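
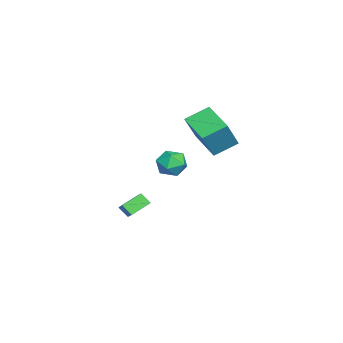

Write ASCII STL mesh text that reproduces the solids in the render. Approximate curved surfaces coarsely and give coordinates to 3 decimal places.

solid 
facet normal -0.513 0.221 -0.829
outer loop
vertex -0.66 0.446 2.844
vertex -1.329 1.716 3.596
vertex 0.98 1.712 2.166
endloop
endfacet
facet normal 0.413 -0.784 -0.464
outer loop
vertex 2.069 1.244 3.924
vertex -0.66 0.446 2.844
vertex 0.98 1.712 2.166
endloop
endfacet
facet normal -0.513 0.220 -0.829
outer loop
vertex 0.98 1.712 2.166
vertex -1.329 1.716 3.596
vertex 0.312 2.982 2.917
endloop
endfacet
facet normal 0.753 0.580 -0.312
outer loop
vertex 0.312 2.982 2.917
vertex 2.069 1.244 3.924
vertex 0.98 1.712 2.166
endloop
endfacet
facet normal -0.752 -0.581 0.311
outer loop
vertex -0.66 0.446 2.844
vertex -0.24 1.248 5.354
vertex -1.329 1.716 3.596
endloop
endfacet
facet normal 0.413 -0.784 -0.464
outer loop
vertex 0.428 -0.022 4.603
vertex -0.66 0.446 2.844
vertex 2.069 1.244 3.924
endloop
endfacet
facet normal -0.753 -0.580 0.311
outer loop
vertex 0.428 -0.022 4.603
vertex -0.24 1.248 5.354
vertex -0.66 0.446 2.844
endloop
endfacet
facet normal -0.413 0.784 0.464
outer loop
vertex -1.329 1.716 3.596
vertex -0.24 1.248 5.354
vertex 0.312 2.982 2.917
endloop
endfacet
facet normal 0.753 0.581 -0.311
outer loop
vertex 1.4 2.514 4.676
vertex 2.069 1.244 3.924
vertex 0.312 2.982 2.917
endloop
endfacet
facet normal -0.413 0.784 0.464
outer loop
vertex 0.312 2.982 2.917
vertex -0.24 1.248 5.354
vertex 1.4 2.514 4.676
endloop
endfacet
facet normal 0.513 -0.221 0.829
outer loop
vertex 1.4 2.514 4.676
vertex 0.428 -0.022 4.603
vertex 2.069 1.244 3.924
endloop
endfacet
facet normal 0.513 -0.221 0.829
outer loop
vertex -0.24 1.248 5.354
vertex 0.428 -0.022 4.603
vertex 1.4 2.514 4.676
endloop
endfacet
facet normal -0.163 0.107 0.981
outer loop
vertex 0.605 -0.045 2.024
vertex 0.521 -1.035 2.118
vertex 1.413 -0.598 2.219
endloop
endfacet
facet normal 0.254 0.630 0.734
outer loop
vertex 0.605 -0.045 2.024
vertex 1.413 -0.598 2.219
vertex 1.468 0.149 1.559
endloop
endfacet
facet normal -0.101 0.971 0.218
outer loop
vertex 0.605 -0.045 2.024
vertex 1.468 0.149 1.559
vertex 0.609 0.174 1.049
endloop
endfacet
facet normal -0.739 0.658 0.145
outer loop
vertex 0.605 -0.045 2.024
vertex 0.609 0.174 1.049
vertex 0.024 -0.558 1.394
endloop
endfacet
facet normal -0.778 0.124 0.616
outer loop
vertex 0.605 -0.045 2.024
vertex 0.024 -0.558 1.394
vertex 0.521 -1.035 2.118
endloop
endfacet
facet normal 0.833 0.330 0.443
outer loop
vertex 1.468 0.149 1.559
vertex 1.413 -0.598 2.219
vertex 1.916 -0.722 1.366
endloop
endfacet
facet normal 0.157 -0.515 0.843
outer loop
vertex 1.413 -0.598 2.219
vertex 0.521 -1.035 2.118
vertex 1.331 -1.454 1.711
endloop
endfacet
facet normal -0.836 -0.486 0.254
outer loop
vertex 0.521 -1.035 2.118
vertex 0.024 -0.558 1.394
vertex 0.472 -1.429 1.201
endloop
endfacet
facet normal -0.773 0.377 -0.511
outer loop
vertex 0.024 -0.558 1.394
vertex 0.609 0.174 1.049
vertex 0.527 -0.682 0.541
endloop
endfacet
facet normal 0.259 0.882 -0.393
outer loop
vertex 0.609 0.174 1.049
vertex 1.468 0.149 1.559
vertex 1.419 -0.245 0.642
endloop
endfacet
facet normal 0.739 -0.658 -0.145
outer loop
vertex 1.335 -1.235 0.736
vertex 1.916 -0.722 1.366
vertex 1.331 -1.454 1.711
endloop
endfacet
facet normal 0.101 -0.971 -0.218
outer loop
vertex 1.335 -1.235 0.736
vertex 1.331 -1.454 1.711
vertex 0.472 -1.429 1.201
endloop
endfacet
facet normal -0.254 -0.630 -0.734
outer loop
vertex 1.335 -1.235 0.736
vertex 0.472 -1.429 1.201
vertex 0.527 -0.682 0.541
endloop
endfacet
facet normal 0.163 -0.107 -0.981
outer loop
vertex 1.335 -1.235 0.736
vertex 0.527 -0.682 0.541
vertex 1.419 -0.245 0.642
endloop
endfacet
facet normal 0.778 -0.124 -0.616
outer loop
vertex 1.335 -1.235 0.736
vertex 1.419 -0.245 0.642
vertex 1.916 -0.722 1.366
endloop
endfacet
facet normal 0.773 -0.377 0.511
outer loop
vertex 1.331 -1.454 1.711
vertex 1.916 -0.722 1.366
vertex 1.413 -0.598 2.219
endloop
endfacet
facet normal -0.259 -0.882 0.393
outer loop
vertex 0.472 -1.429 1.201
vertex 1.331 -1.454 1.711
vertex 0.521 -1.035 2.118
endloop
endfacet
facet normal -0.833 -0.330 -0.443
outer loop
vertex 0.527 -0.682 0.541
vertex 0.472 -1.429 1.201
vertex 0.024 -0.558 1.394
endloop
endfacet
facet normal -0.157 0.515 -0.843
outer loop
vertex 1.419 -0.245 0.642
vertex 0.527 -0.682 0.541
vertex 0.609 0.174 1.049
endloop
endfacet
facet normal 0.836 0.486 -0.254
outer loop
vertex 1.916 -0.722 1.366
vertex 1.419 -0.245 0.642
vertex 1.468 0.149 1.559
endloop
endfacet
facet normal -0.732 -0.387 -0.560
outer loop
vertex -1.074 -4.087 -3.366
vertex -2.006 -3.177 -2.776
vertex -0.902 -3.507 -3.991
endloop
endfacet
facet normal 0.652 -0.637 -0.411
outer loop
vertex -0.214 -3.143 -3.464
vertex -1.074 -4.087 -3.366
vertex -0.902 -3.507 -3.991
endloop
endfacet
facet normal -0.732 -0.386 -0.561
outer loop
vertex -0.902 -3.507 -3.991
vertex -2.006 -3.177 -2.776
vertex -1.834 -2.596 -3.401
endloop
endfacet
facet normal 0.197 0.667 -0.718
outer loop
vertex -1.834 -2.596 -3.401
vertex -0.214 -3.143 -3.464
vertex -0.902 -3.507 -3.991
endloop
endfacet
facet normal -0.197 -0.667 0.718
outer loop
vertex -1.074 -4.087 -3.366
vertex -1.318 -2.813 -2.249
vertex -2.006 -3.177 -2.776
endloop
endfacet
facet normal 0.652 -0.637 -0.412
outer loop
vertex -0.386 -3.724 -2.839
vertex -1.074 -4.087 -3.366
vertex -0.214 -3.143 -3.464
endloop
endfacet
facet normal -0.198 -0.667 0.718
outer loop
vertex -0.386 -3.724 -2.839
vertex -1.318 -2.813 -2.249
vertex -1.074 -4.087 -3.366
endloop
endfacet
facet normal -0.652 0.636 0.412
outer loop
vertex -2.006 -3.177 -2.776
vertex -1.318 -2.813 -2.249
vertex -1.834 -2.596 -3.401
endloop
endfacet
facet normal 0.198 0.668 -0.718
outer loop
vertex -1.146 -2.233 -2.874
vertex -0.214 -3.143 -3.464
vertex -1.834 -2.596 -3.401
endloop
endfacet
facet normal -0.652 0.637 0.412
outer loop
vertex -1.834 -2.596 -3.401
vertex -1.318 -2.813 -2.249
vertex -1.146 -2.233 -2.874
endloop
endfacet
facet normal 0.732 0.386 0.561
outer loop
vertex -1.146 -2.233 -2.874
vertex -0.386 -3.724 -2.839
vertex -0.214 -3.143 -3.464
endloop
endfacet
facet normal 0.733 0.387 0.560
outer loop
vertex -1.318 -2.813 -2.249
vertex -0.386 -3.724 -2.839
vertex -1.146 -2.233 -2.874
endloop
endfacet

endsolid


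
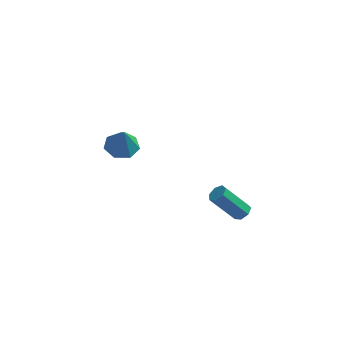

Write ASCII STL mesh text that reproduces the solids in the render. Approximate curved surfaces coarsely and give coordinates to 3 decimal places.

solid 
facet normal 0.632 0.106 -0.768
outer loop
vertex 4.201 -3.436 1.471
vertex 3.825 -3.044 1.216
vertex 4.274 -2.937 1.6
endloop
endfacet
facet normal 0.763 -0.264 0.590
outer loop
vertex 4.201 -3.436 1.471
vertex 4.274 -2.937 1.6
vertex 2.831 -3.668 3.138
endloop
endfacet
facet normal 0.763 -0.264 0.590
outer loop
vertex 2.831 -3.668 3.138
vertex 4.274 -2.937 1.6
vertex 2.904 -3.169 3.267
endloop
endfacet
facet normal -0.630 -0.107 0.769
outer loop
vertex 2.831 -3.668 3.138
vertex 2.904 -3.169 3.267
vertex 2.455 -3.276 2.884
endloop
endfacet
facet normal 0.631 0.107 -0.768
outer loop
vertex 4.274 -2.937 1.6
vertex 3.825 -3.044 1.216
vertex 4.008 -2.518 1.44
endloop
endfacet
facet normal 0.584 0.586 0.562
outer loop
vertex 4.274 -2.937 1.6
vertex 4.008 -2.518 1.44
vertex 2.904 -3.169 3.267
endloop
endfacet
facet normal 0.584 0.586 0.562
outer loop
vertex 2.904 -3.169 3.267
vertex 4.008 -2.518 1.44
vertex 2.639 -2.751 3.107
endloop
endfacet
facet normal -0.631 -0.106 0.769
outer loop
vertex 2.904 -3.169 3.267
vertex 2.639 -2.751 3.107
vertex 2.455 -3.276 2.884
endloop
endfacet
facet normal 0.631 0.108 -0.768
outer loop
vertex 4.008 -2.518 1.44
vertex 3.825 -3.044 1.216
vertex 3.605 -2.496 1.112
endloop
endfacet
facet normal -0.035 0.993 0.110
outer loop
vertex 4.008 -2.518 1.44
vertex 3.605 -2.496 1.112
vertex 2.639 -2.751 3.107
endloop
endfacet
facet normal -0.033 0.993 0.111
outer loop
vertex 2.639 -2.751 3.107
vertex 3.605 -2.496 1.112
vertex 2.235 -2.728 2.779
endloop
endfacet
facet normal -0.630 -0.106 0.769
outer loop
vertex 2.639 -2.751 3.107
vertex 2.235 -2.728 2.779
vertex 2.455 -3.276 2.884
endloop
endfacet
facet normal 0.631 0.107 -0.768
outer loop
vertex 3.605 -2.496 1.112
vertex 3.825 -3.044 1.216
vertex 3.367 -2.886 0.862
endloop
endfacet
facet normal -0.627 0.654 -0.424
outer loop
vertex 3.605 -2.496 1.112
vertex 3.367 -2.886 0.862
vertex 2.235 -2.728 2.779
endloop
endfacet
facet normal -0.627 0.654 -0.424
outer loop
vertex 2.235 -2.728 2.779
vertex 3.367 -2.886 0.862
vertex 1.997 -3.118 2.529
endloop
endfacet
facet normal -0.632 -0.107 0.768
outer loop
vertex 2.235 -2.728 2.779
vertex 1.997 -3.118 2.529
vertex 2.455 -3.276 2.884
endloop
endfacet
facet normal 0.631 0.107 -0.768
outer loop
vertex 3.367 -2.886 0.862
vertex 3.825 -3.044 1.216
vertex 3.474 -3.395 0.879
endloop
endfacet
facet normal -0.748 -0.179 -0.639
outer loop
vertex 3.367 -2.886 0.862
vertex 3.474 -3.395 0.879
vertex 1.997 -3.118 2.529
endloop
endfacet
facet normal -0.748 -0.179 -0.639
outer loop
vertex 1.997 -3.118 2.529
vertex 3.474 -3.395 0.879
vertex 2.104 -3.627 2.546
endloop
endfacet
facet normal -0.632 -0.107 0.768
outer loop
vertex 1.997 -3.118 2.529
vertex 2.104 -3.627 2.546
vertex 2.455 -3.276 2.884
endloop
endfacet
facet normal 0.631 0.106 -0.768
outer loop
vertex 3.474 -3.395 0.879
vertex 3.825 -3.044 1.216
vertex 3.845 -3.64 1.15
endloop
endfacet
facet normal -0.306 -0.876 -0.373
outer loop
vertex 3.474 -3.395 0.879
vertex 3.845 -3.64 1.15
vertex 2.104 -3.627 2.546
endloop
endfacet
facet normal -0.305 -0.876 -0.373
outer loop
vertex 2.104 -3.627 2.546
vertex 3.845 -3.64 1.15
vertex 2.476 -3.872 2.817
endloop
endfacet
facet normal -0.631 -0.109 0.768
outer loop
vertex 2.104 -3.627 2.546
vertex 2.476 -3.872 2.817
vertex 2.455 -3.276 2.884
endloop
endfacet
facet normal 0.632 0.106 -0.768
outer loop
vertex 3.845 -3.64 1.15
vertex 3.825 -3.044 1.216
vertex 4.201 -3.436 1.471
endloop
endfacet
facet normal 0.367 -0.914 0.174
outer loop
vertex 3.845 -3.64 1.15
vertex 4.201 -3.436 1.471
vertex 2.476 -3.872 2.817
endloop
endfacet
facet normal 0.367 -0.914 0.175
outer loop
vertex 2.476 -3.872 2.817
vertex 4.201 -3.436 1.471
vertex 2.831 -3.668 3.138
endloop
endfacet
facet normal -0.632 -0.109 0.768
outer loop
vertex 2.476 -3.872 2.817
vertex 2.831 -3.668 3.138
vertex 2.455 -3.276 2.884
endloop
endfacet
facet normal -0.149 0.255 -0.955
outer loop
vertex -3.442 1.773 0.359
vertex -4.112 2.547 0.67
vertex -3.054 2.602 0.52
endloop
endfacet
facet normal 0.859 -0.450 0.245
outer loop
vertex -3.442 1.773 0.359
vertex -3.054 2.602 0.52
vertex -3.848 2.093 2.37
endloop
endfacet
facet normal -0.149 0.255 -0.955
outer loop
vertex -3.054 2.602 0.52
vertex -4.112 2.547 0.67
vertex -3.463 3.389 0.794
endloop
endfacet
facet normal 0.849 0.287 0.443
outer loop
vertex -3.054 2.602 0.52
vertex -3.463 3.389 0.794
vertex -3.848 2.093 2.37
endloop
endfacet
facet normal -0.148 0.255 -0.956
outer loop
vertex -3.463 3.389 0.794
vertex -4.112 2.547 0.67
vertex -4.361 3.542 0.974
endloop
endfacet
facet normal 0.252 0.716 0.651
outer loop
vertex -3.463 3.389 0.794
vertex -4.361 3.542 0.974
vertex -3.848 2.093 2.37
endloop
endfacet
facet normal -0.149 0.255 -0.956
outer loop
vertex -4.361 3.542 0.974
vertex -4.112 2.547 0.67
vertex -5.071 2.947 0.926
endloop
endfacet
facet normal -0.480 0.515 0.711
outer loop
vertex -4.361 3.542 0.974
vertex -5.071 2.947 0.926
vertex -3.848 2.093 2.37
endloop
endfacet
facet normal -0.148 0.256 -0.955
outer loop
vertex -5.071 2.947 0.926
vertex -4.112 2.547 0.67
vertex -5.06 2.05 0.684
endloop
endfacet
facet normal -0.799 -0.166 0.578
outer loop
vertex -5.071 2.947 0.926
vertex -5.06 2.05 0.684
vertex -3.848 2.093 2.37
endloop
endfacet
facet normal -0.148 0.255 -0.955
outer loop
vertex -5.06 2.05 0.684
vertex -4.112 2.547 0.67
vertex -4.334 1.528 0.432
endloop
endfacet
facet normal -0.462 -0.813 0.353
outer loop
vertex -5.06 2.05 0.684
vertex -4.334 1.528 0.432
vertex -3.848 2.093 2.37
endloop
endfacet
facet normal -0.148 0.255 -0.955
outer loop
vertex -4.334 1.528 0.432
vertex -4.112 2.547 0.67
vertex -3.442 1.773 0.359
endloop
endfacet
facet normal 0.275 -0.939 0.205
outer loop
vertex -4.334 1.528 0.432
vertex -3.442 1.773 0.359
vertex -3.848 2.093 2.37
endloop
endfacet

endsolid


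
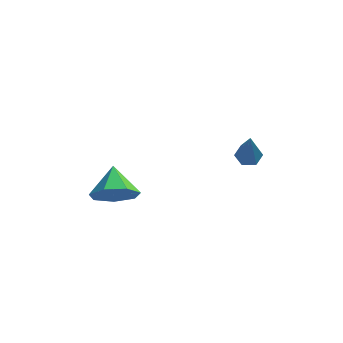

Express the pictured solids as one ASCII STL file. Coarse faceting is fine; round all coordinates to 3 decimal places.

solid 
facet normal -0.106 0.462 -0.880
outer loop
vertex 2.541 -0.136 0.967
vertex 2.016 -0.264 0.963
vertex 2.179 0.2 1.187
endloop
endfacet
facet normal 0.741 0.520 0.425
outer loop
vertex 2.541 -0.136 0.967
vertex 2.179 0.2 1.187
vertex 2.244 -1.256 2.857
endloop
endfacet
facet normal -0.104 0.462 -0.881
outer loop
vertex 2.179 0.2 1.187
vertex 2.016 -0.264 0.963
vertex 1.655 0.072 1.182
endloop
endfacet
facet normal -0.186 0.737 0.650
outer loop
vertex 2.179 0.2 1.187
vertex 1.655 0.072 1.182
vertex 2.244 -1.256 2.857
endloop
endfacet
facet normal -0.106 0.461 -0.881
outer loop
vertex 1.655 0.072 1.182
vertex 2.016 -0.264 0.963
vertex 1.492 -0.392 0.959
endloop
endfacet
facet normal -0.903 0.119 0.412
outer loop
vertex 1.655 0.072 1.182
vertex 1.492 -0.392 0.959
vertex 2.244 -1.256 2.857
endloop
endfacet
facet normal -0.106 0.460 -0.881
outer loop
vertex 1.492 -0.392 0.959
vertex 2.016 -0.264 0.963
vertex 1.854 -0.728 0.74
endloop
endfacet
facet normal -0.696 -0.717 -0.051
outer loop
vertex 1.492 -0.392 0.959
vertex 1.854 -0.728 0.74
vertex 2.244 -1.256 2.857
endloop
endfacet
facet normal -0.106 0.460 -0.881
outer loop
vertex 1.854 -0.728 0.74
vertex 2.016 -0.264 0.963
vertex 2.378 -0.6 0.744
endloop
endfacet
facet normal 0.230 -0.933 -0.275
outer loop
vertex 1.854 -0.728 0.74
vertex 2.378 -0.6 0.744
vertex 2.244 -1.256 2.857
endloop
endfacet
facet normal -0.106 0.461 -0.881
outer loop
vertex 2.378 -0.6 0.744
vertex 2.016 -0.264 0.963
vertex 2.541 -0.136 0.967
endloop
endfacet
facet normal 0.948 -0.315 -0.038
outer loop
vertex 2.378 -0.6 0.744
vertex 2.541 -0.136 0.967
vertex 2.244 -1.256 2.857
endloop
endfacet
facet normal 0.253 -0.828 -0.501
outer loop
vertex -2.305 -1.838 -0.57
vertex -2.873 -1.539 -1.351
vertex -1.897 -1.349 -1.172
endloop
endfacet
facet normal 0.573 0.401 0.714
outer loop
vertex -2.305 -1.838 -0.57
vertex -1.897 -1.349 -1.172
vertex -3.227 -0.381 -0.649
endloop
endfacet
facet normal 0.253 -0.828 -0.501
outer loop
vertex -1.897 -1.349 -1.172
vertex -2.873 -1.539 -1.351
vertex -2.223 -1.003 -1.908
endloop
endfacet
facet normal 0.611 0.786 0.099
outer loop
vertex -1.897 -1.349 -1.172
vertex -2.223 -1.003 -1.908
vertex -3.227 -0.381 -0.649
endloop
endfacet
facet normal 0.253 -0.828 -0.501
outer loop
vertex -2.223 -1.003 -1.908
vertex -2.873 -1.539 -1.351
vertex -3.039 -1.061 -2.225
endloop
endfacet
facet normal 0.085 0.919 -0.386
outer loop
vertex -2.223 -1.003 -1.908
vertex -3.039 -1.061 -2.225
vertex -3.227 -0.381 -0.649
endloop
endfacet
facet normal 0.253 -0.828 -0.501
outer loop
vertex -3.039 -1.061 -2.225
vertex -2.873 -1.539 -1.351
vertex -3.729 -1.479 -1.883
endloop
endfacet
facet normal -0.609 0.699 -0.374
outer loop
vertex -3.039 -1.061 -2.225
vertex -3.729 -1.479 -1.883
vertex -3.227 -0.381 -0.649
endloop
endfacet
facet normal 0.254 -0.827 -0.502
outer loop
vertex -3.729 -1.479 -1.883
vertex -2.873 -1.539 -1.351
vertex -3.774 -1.943 -1.141
endloop
endfacet
facet normal -0.948 0.292 0.125
outer loop
vertex -3.729 -1.479 -1.883
vertex -3.774 -1.943 -1.141
vertex -3.227 -0.381 -0.649
endloop
endfacet
facet normal 0.254 -0.828 -0.500
outer loop
vertex -3.774 -1.943 -1.141
vertex -2.873 -1.539 -1.351
vertex -3.141 -2.102 -0.556
endloop
endfacet
facet normal -0.678 0.006 0.735
outer loop
vertex -3.774 -1.943 -1.141
vertex -3.141 -2.102 -0.556
vertex -3.227 -0.381 -0.649
endloop
endfacet
facet normal 0.253 -0.828 -0.501
outer loop
vertex -3.141 -2.102 -0.556
vertex -2.873 -1.539 -1.351
vertex -2.305 -1.838 -0.57
endloop
endfacet
facet normal -0.000 0.054 0.999
outer loop
vertex -3.141 -2.102 -0.556
vertex -2.305 -1.838 -0.57
vertex -3.227 -0.381 -0.649
endloop
endfacet

endsolid


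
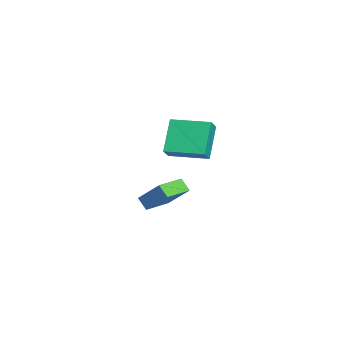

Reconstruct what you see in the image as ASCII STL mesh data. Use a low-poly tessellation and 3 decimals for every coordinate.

solid 
facet normal -0.701 0.712 -0.049
outer loop
vertex -4.607 0.34 -3.741
vertex -3.699 1.32 -2.491
vertex -4.182 0.717 -4.346
endloop
endfacet
facet normal -0.496 -0.536 -0.683
outer loop
vertex -3.081 -0.4 -4.269
vertex -4.607 0.34 -3.741
vertex -4.182 0.717 -4.346
endloop
endfacet
facet normal -0.700 0.712 -0.049
outer loop
vertex -4.182 0.717 -4.346
vertex -3.699 1.32 -2.491
vertex -3.273 1.697 -3.096
endloop
endfacet
facet normal 0.512 0.455 -0.729
outer loop
vertex -3.273 1.697 -3.096
vertex -3.081 -0.4 -4.269
vertex -4.182 0.717 -4.346
endloop
endfacet
facet normal -0.512 -0.455 0.729
outer loop
vertex -4.607 0.34 -3.741
vertex -2.598 0.203 -2.414
vertex -3.699 1.32 -2.491
endloop
endfacet
facet normal -0.496 -0.536 -0.683
outer loop
vertex -3.507 -0.777 -3.664
vertex -4.607 0.34 -3.741
vertex -3.081 -0.4 -4.269
endloop
endfacet
facet normal -0.512 -0.454 0.729
outer loop
vertex -3.507 -0.777 -3.664
vertex -2.598 0.203 -2.414
vertex -4.607 0.34 -3.741
endloop
endfacet
facet normal 0.496 0.536 0.683
outer loop
vertex -3.699 1.32 -2.491
vertex -2.598 0.203 -2.414
vertex -3.273 1.697 -3.096
endloop
endfacet
facet normal 0.512 0.454 -0.729
outer loop
vertex -2.173 0.58 -3.019
vertex -3.081 -0.4 -4.269
vertex -3.273 1.697 -3.096
endloop
endfacet
facet normal 0.496 0.536 0.683
outer loop
vertex -3.273 1.697 -3.096
vertex -2.598 0.203 -2.414
vertex -2.173 0.58 -3.019
endloop
endfacet
facet normal 0.700 -0.712 0.049
outer loop
vertex -2.173 0.58 -3.019
vertex -3.507 -0.777 -3.664
vertex -3.081 -0.4 -4.269
endloop
endfacet
facet normal 0.701 -0.712 0.049
outer loop
vertex -2.598 0.203 -2.414
vertex -3.507 -0.777 -3.664
vertex -2.173 0.58 -3.019
endloop
endfacet
facet normal -0.743 0.277 -0.610
outer loop
vertex 0.444 0.805 2.84
vertex 1.085 2.615 2.881
vertex 1.565 0.443 1.311
endloop
endfacet
facet normal -0.334 -0.942 -0.022
outer loop
vertex 2.255 0.185 1.879
vertex 0.444 0.805 2.84
vertex 1.565 0.443 1.311
endloop
endfacet
facet normal -0.742 0.277 -0.610
outer loop
vertex 1.565 0.443 1.311
vertex 1.085 2.615 2.881
vertex 2.206 2.252 1.352
endloop
endfacet
facet normal 0.581 -0.188 -0.792
outer loop
vertex 2.206 2.252 1.352
vertex 2.255 0.185 1.879
vertex 1.565 0.443 1.311
endloop
endfacet
facet normal -0.581 0.188 0.792
outer loop
vertex 0.444 0.805 2.84
vertex 1.775 2.357 3.449
vertex 1.085 2.615 2.881
endloop
endfacet
facet normal -0.334 -0.942 -0.021
outer loop
vertex 1.134 0.548 3.408
vertex 0.444 0.805 2.84
vertex 2.255 0.185 1.879
endloop
endfacet
facet normal -0.581 0.188 0.792
outer loop
vertex 1.134 0.548 3.408
vertex 1.775 2.357 3.449
vertex 0.444 0.805 2.84
endloop
endfacet
facet normal 0.335 0.942 0.022
outer loop
vertex 1.085 2.615 2.881
vertex 1.775 2.357 3.449
vertex 2.206 2.252 1.352
endloop
endfacet
facet normal 0.582 -0.188 -0.792
outer loop
vertex 2.896 1.995 1.92
vertex 2.255 0.185 1.879
vertex 2.206 2.252 1.352
endloop
endfacet
facet normal 0.333 0.943 0.021
outer loop
vertex 2.206 2.252 1.352
vertex 1.775 2.357 3.449
vertex 2.896 1.995 1.92
endloop
endfacet
facet normal 0.742 -0.277 0.610
outer loop
vertex 2.896 1.995 1.92
vertex 1.134 0.548 3.408
vertex 2.255 0.185 1.879
endloop
endfacet
facet normal 0.742 -0.277 0.610
outer loop
vertex 1.775 2.357 3.449
vertex 1.134 0.548 3.408
vertex 2.896 1.995 1.92
endloop
endfacet

endsolid


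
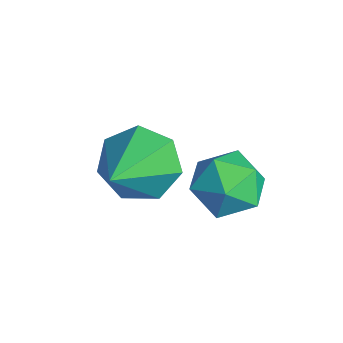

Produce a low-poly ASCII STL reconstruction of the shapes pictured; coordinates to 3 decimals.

solid 
facet normal -0.631 0.483 -0.607
outer loop
vertex 1.296 -2.797 0.871
vertex 0.687 -2.95 1.382
vertex 1.187 -2.313 1.369
endloop
endfacet
facet normal 0.927 0.350 -0.137
outer loop
vertex 1.296 -2.797 0.871
vertex 1.187 -2.313 1.369
vertex 1.993 -3.95 2.638
endloop
endfacet
facet normal -0.631 0.483 -0.607
outer loop
vertex 1.187 -2.313 1.369
vertex 0.687 -2.95 1.382
vertex 0.701 -2.309 1.877
endloop
endfacet
facet normal 0.542 0.665 0.514
outer loop
vertex 1.187 -2.313 1.369
vertex 0.701 -2.309 1.877
vertex 1.993 -3.95 2.638
endloop
endfacet
facet normal -0.631 0.483 -0.607
outer loop
vertex 0.701 -2.309 1.877
vertex 0.687 -2.95 1.382
vertex 0.205 -2.788 2.012
endloop
endfacet
facet normal -0.093 0.358 0.929
outer loop
vertex 0.701 -2.309 1.877
vertex 0.205 -2.788 2.012
vertex 1.993 -3.95 2.638
endloop
endfacet
facet normal -0.631 0.483 -0.607
outer loop
vertex 0.205 -2.788 2.012
vertex 0.687 -2.95 1.382
vertex 0.071 -3.389 1.673
endloop
endfacet
facet normal -0.499 -0.339 0.798
outer loop
vertex 0.205 -2.788 2.012
vertex 0.071 -3.389 1.673
vertex 1.993 -3.95 2.638
endloop
endfacet
facet normal -0.631 0.484 -0.606
outer loop
vertex 0.071 -3.389 1.673
vertex 0.687 -2.95 1.382
vertex 0.401 -3.659 1.114
endloop
endfacet
facet normal -0.372 -0.903 0.216
outer loop
vertex 0.071 -3.389 1.673
vertex 0.401 -3.659 1.114
vertex 1.993 -3.95 2.638
endloop
endfacet
facet normal -0.630 0.484 -0.607
outer loop
vertex 0.401 -3.659 1.114
vertex 0.687 -2.95 1.382
vertex 0.947 -3.396 0.757
endloop
endfacet
facet normal 0.192 -0.907 -0.374
outer loop
vertex 0.401 -3.659 1.114
vertex 0.947 -3.396 0.757
vertex 1.993 -3.95 2.638
endloop
endfacet
facet normal -0.631 0.483 -0.607
outer loop
vertex 0.947 -3.396 0.757
vertex 0.687 -2.95 1.382
vertex 1.296 -2.797 0.871
endloop
endfacet
facet normal 0.772 -0.348 -0.532
outer loop
vertex 0.947 -3.396 0.757
vertex 1.296 -2.797 0.871
vertex 1.993 -3.95 2.638
endloop
endfacet
facet normal -0.216 0.353 0.911
outer loop
vertex 1.312 -1.3 1.787
vertex 1.653 -1.91 2.104
vertex 2.06 -1.276 1.955
endloop
endfacet
facet normal -0.128 0.887 0.444
outer loop
vertex 1.312 -1.3 1.787
vertex 2.06 -1.276 1.955
vertex 1.806 -0.981 1.293
endloop
endfacet
facet normal -0.598 0.797 -0.084
outer loop
vertex 1.312 -1.3 1.787
vertex 1.806 -0.981 1.293
vertex 1.242 -1.432 1.034
endloop
endfacet
facet normal -0.976 0.209 0.054
outer loop
vertex 1.312 -1.3 1.787
vertex 1.242 -1.432 1.034
vertex 1.147 -2.006 1.535
endloop
endfacet
facet normal -0.740 -0.066 0.669
outer loop
vertex 1.312 -1.3 1.787
vertex 1.147 -2.006 1.535
vertex 1.653 -1.91 2.104
endloop
endfacet
facet normal 0.528 0.832 0.168
outer loop
vertex 1.806 -0.981 1.293
vertex 2.06 -1.276 1.955
vertex 2.453 -1.394 1.305
endloop
endfacet
facet normal 0.387 -0.032 0.922
outer loop
vertex 2.06 -1.276 1.955
vertex 1.653 -1.91 2.104
vertex 2.358 -1.968 1.806
endloop
endfacet
facet normal -0.463 -0.710 0.531
outer loop
vertex 1.653 -1.91 2.104
vertex 1.147 -2.006 1.535
vertex 1.794 -2.419 1.547
endloop
endfacet
facet normal -0.846 -0.264 -0.463
outer loop
vertex 1.147 -2.006 1.535
vertex 1.242 -1.432 1.034
vertex 1.54 -2.124 0.885
endloop
endfacet
facet normal -0.234 0.687 -0.687
outer loop
vertex 1.242 -1.432 1.034
vertex 1.806 -0.981 1.293
vertex 1.947 -1.49 0.736
endloop
endfacet
facet normal 0.976 -0.209 -0.054
outer loop
vertex 2.288 -2.1 1.053
vertex 2.453 -1.394 1.305
vertex 2.358 -1.968 1.806
endloop
endfacet
facet normal 0.598 -0.797 0.084
outer loop
vertex 2.288 -2.1 1.053
vertex 2.358 -1.968 1.806
vertex 1.794 -2.419 1.547
endloop
endfacet
facet normal 0.128 -0.887 -0.444
outer loop
vertex 2.288 -2.1 1.053
vertex 1.794 -2.419 1.547
vertex 1.54 -2.124 0.885
endloop
endfacet
facet normal 0.216 -0.353 -0.911
outer loop
vertex 2.288 -2.1 1.053
vertex 1.54 -2.124 0.885
vertex 1.947 -1.49 0.736
endloop
endfacet
facet normal 0.740 0.066 -0.669
outer loop
vertex 2.288 -2.1 1.053
vertex 1.947 -1.49 0.736
vertex 2.453 -1.394 1.305
endloop
endfacet
facet normal 0.846 0.264 0.463
outer loop
vertex 2.358 -1.968 1.806
vertex 2.453 -1.394 1.305
vertex 2.06 -1.276 1.955
endloop
endfacet
facet normal 0.234 -0.687 0.687
outer loop
vertex 1.794 -2.419 1.547
vertex 2.358 -1.968 1.806
vertex 1.653 -1.91 2.104
endloop
endfacet
facet normal -0.528 -0.832 -0.168
outer loop
vertex 1.54 -2.124 0.885
vertex 1.794 -2.419 1.547
vertex 1.147 -2.006 1.535
endloop
endfacet
facet normal -0.387 0.032 -0.922
outer loop
vertex 1.947 -1.49 0.736
vertex 1.54 -2.124 0.885
vertex 1.242 -1.432 1.034
endloop
endfacet
facet normal 0.463 0.710 -0.531
outer loop
vertex 2.453 -1.394 1.305
vertex 1.947 -1.49 0.736
vertex 1.806 -0.981 1.293
endloop
endfacet

endsolid


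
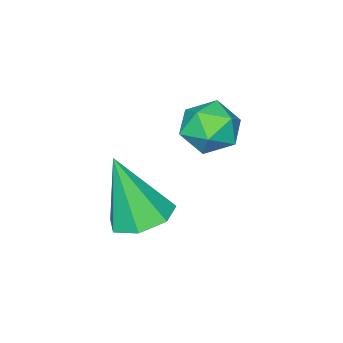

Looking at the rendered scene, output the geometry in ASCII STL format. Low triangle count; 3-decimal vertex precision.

solid 
facet normal -0.119 0.338 -0.933
outer loop
vertex 4.083 -0.758 -0.273
vertex 3.37 -1.313 -0.383
vertex 3.38 -0.457 -0.074
endloop
endfacet
facet normal 0.455 0.686 0.569
outer loop
vertex 4.083 -0.758 -0.273
vertex 3.38 -0.457 -0.074
vertex 3.63 -2.047 1.643
endloop
endfacet
facet normal -0.119 0.338 -0.933
outer loop
vertex 3.38 -0.457 -0.074
vertex 3.37 -1.313 -0.383
vertex 2.67 -0.801 -0.108
endloop
endfacet
facet normal -0.352 0.661 0.663
outer loop
vertex 3.38 -0.457 -0.074
vertex 2.67 -0.801 -0.108
vertex 3.63 -2.047 1.643
endloop
endfacet
facet normal -0.119 0.338 -0.933
outer loop
vertex 2.67 -0.801 -0.108
vertex 3.37 -1.313 -0.383
vertex 2.487 -1.531 -0.349
endloop
endfacet
facet normal -0.861 0.049 0.507
outer loop
vertex 2.67 -0.801 -0.108
vertex 2.487 -1.531 -0.349
vertex 3.63 -2.047 1.643
endloop
endfacet
facet normal -0.119 0.338 -0.934
outer loop
vertex 2.487 -1.531 -0.349
vertex 3.37 -1.313 -0.383
vertex 2.969 -2.096 -0.615
endloop
endfacet
facet normal -0.690 -0.691 0.217
outer loop
vertex 2.487 -1.531 -0.349
vertex 2.969 -2.096 -0.615
vertex 3.63 -2.047 1.643
endloop
endfacet
facet normal -0.120 0.338 -0.933
outer loop
vertex 2.969 -2.096 -0.615
vertex 3.37 -1.313 -0.383
vertex 3.753 -2.072 -0.707
endloop
endfacet
facet normal 0.032 -0.999 0.012
outer loop
vertex 2.969 -2.096 -0.615
vertex 3.753 -2.072 -0.707
vertex 3.63 -2.047 1.643
endloop
endfacet
facet normal -0.120 0.338 -0.933
outer loop
vertex 3.753 -2.072 -0.707
vertex 3.37 -1.313 -0.383
vertex 4.249 -1.477 -0.555
endloop
endfacet
facet normal 0.761 -0.647 0.047
outer loop
vertex 3.753 -2.072 -0.707
vertex 4.249 -1.477 -0.555
vertex 3.63 -2.047 1.643
endloop
endfacet
facet normal -0.119 0.338 -0.933
outer loop
vertex 4.249 -1.477 -0.555
vertex 3.37 -1.313 -0.383
vertex 4.083 -0.758 -0.273
endloop
endfacet
facet normal 0.950 0.104 0.294
outer loop
vertex 4.249 -1.477 -0.555
vertex 4.083 -0.758 -0.273
vertex 3.63 -2.047 1.643
endloop
endfacet
facet normal -0.945 -0.183 0.271
outer loop
vertex 0.006 -1.017 1.627
vertex 0.126 -1.896 1.452
vertex 0.3 -1.571 2.278
endloop
endfacet
facet normal -0.681 0.376 0.628
outer loop
vertex 0.006 -1.017 1.627
vertex 0.3 -1.571 2.278
vertex 0.667 -0.75 2.184
endloop
endfacet
facet normal -0.477 0.866 0.151
outer loop
vertex 0.006 -1.017 1.627
vertex 0.667 -0.75 2.184
vertex 0.72 -0.567 1.3
endloop
endfacet
facet normal -0.614 0.611 -0.500
outer loop
vertex 0.006 -1.017 1.627
vertex 0.72 -0.567 1.3
vertex 0.385 -1.275 0.847
endloop
endfacet
facet normal -0.904 -0.038 -0.426
outer loop
vertex 0.006 -1.017 1.627
vertex 0.385 -1.275 0.847
vertex 0.126 -1.896 1.452
endloop
endfacet
facet normal -0.101 0.158 0.982
outer loop
vertex 0.667 -0.75 2.184
vertex 0.3 -1.571 2.278
vertex 1.195 -1.465 2.353
endloop
endfacet
facet normal -0.529 -0.746 0.405
outer loop
vertex 0.3 -1.571 2.278
vertex 0.126 -1.896 1.452
vertex 0.86 -2.173 1.9
endloop
endfacet
facet normal -0.462 -0.512 -0.724
outer loop
vertex 0.126 -1.896 1.452
vertex 0.385 -1.275 0.847
vertex 0.913 -1.99 1.016
endloop
endfacet
facet normal 0.007 0.537 -0.844
outer loop
vertex 0.385 -1.275 0.847
vertex 0.72 -0.567 1.3
vertex 1.28 -1.169 0.922
endloop
endfacet
facet normal 0.230 0.950 0.210
outer loop
vertex 0.72 -0.567 1.3
vertex 0.667 -0.75 2.184
vertex 1.454 -0.844 1.748
endloop
endfacet
facet normal 0.614 -0.611 0.500
outer loop
vertex 1.574 -1.723 1.573
vertex 1.195 -1.465 2.353
vertex 0.86 -2.173 1.9
endloop
endfacet
facet normal 0.477 -0.866 -0.151
outer loop
vertex 1.574 -1.723 1.573
vertex 0.86 -2.173 1.9
vertex 0.913 -1.99 1.016
endloop
endfacet
facet normal 0.681 -0.376 -0.628
outer loop
vertex 1.574 -1.723 1.573
vertex 0.913 -1.99 1.016
vertex 1.28 -1.169 0.922
endloop
endfacet
facet normal 0.945 0.183 -0.271
outer loop
vertex 1.574 -1.723 1.573
vertex 1.28 -1.169 0.922
vertex 1.454 -0.844 1.748
endloop
endfacet
facet normal 0.904 0.038 0.426
outer loop
vertex 1.574 -1.723 1.573
vertex 1.454 -0.844 1.748
vertex 1.195 -1.465 2.353
endloop
endfacet
facet normal -0.007 -0.537 0.844
outer loop
vertex 0.86 -2.173 1.9
vertex 1.195 -1.465 2.353
vertex 0.3 -1.571 2.278
endloop
endfacet
facet normal -0.230 -0.950 -0.210
outer loop
vertex 0.913 -1.99 1.016
vertex 0.86 -2.173 1.9
vertex 0.126 -1.896 1.452
endloop
endfacet
facet normal 0.101 -0.158 -0.982
outer loop
vertex 1.28 -1.169 0.922
vertex 0.913 -1.99 1.016
vertex 0.385 -1.275 0.847
endloop
endfacet
facet normal 0.529 0.746 -0.405
outer loop
vertex 1.454 -0.844 1.748
vertex 1.28 -1.169 0.922
vertex 0.72 -0.567 1.3
endloop
endfacet
facet normal 0.462 0.512 0.724
outer loop
vertex 1.195 -1.465 2.353
vertex 1.454 -0.844 1.748
vertex 0.667 -0.75 2.184
endloop
endfacet

endsolid


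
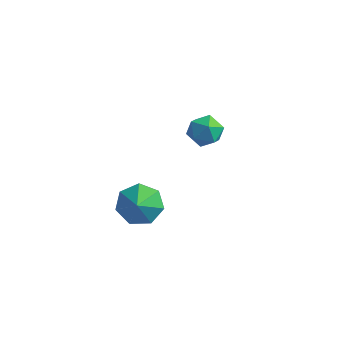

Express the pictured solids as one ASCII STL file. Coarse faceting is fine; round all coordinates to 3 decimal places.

solid 
facet normal -0.376 0.843 0.384
outer loop
vertex -2.674 4.896 -1.871
vertex -3.481 4.434 -1.646
vertex -2.759 4.47 -1.019
endloop
endfacet
facet normal 0.335 0.829 0.448
outer loop
vertex -2.674 4.896 -1.871
vertex -2.759 4.47 -1.019
vertex -1.939 4.402 -1.507
endloop
endfacet
facet normal 0.614 0.762 -0.205
outer loop
vertex -2.674 4.896 -1.871
vertex -1.939 4.402 -1.507
vertex -2.154 4.325 -2.437
endloop
endfacet
facet normal 0.075 0.736 -0.673
outer loop
vertex -2.674 4.896 -1.871
vertex -2.154 4.325 -2.437
vertex -3.107 4.345 -2.522
endloop
endfacet
facet normal -0.536 0.786 -0.309
outer loop
vertex -2.674 4.896 -1.871
vertex -3.107 4.345 -2.522
vertex -3.481 4.434 -1.646
endloop
endfacet
facet normal 0.511 0.247 0.824
outer loop
vertex -1.939 4.402 -1.507
vertex -2.759 4.47 -1.019
vertex -2.293 3.635 -1.058
endloop
endfacet
facet normal -0.639 0.272 0.720
outer loop
vertex -2.759 4.47 -1.019
vertex -3.481 4.434 -1.646
vertex -3.246 3.655 -1.143
endloop
endfacet
facet normal -0.898 0.179 -0.402
outer loop
vertex -3.481 4.434 -1.646
vertex -3.107 4.345 -2.522
vertex -3.461 3.578 -2.073
endloop
endfacet
facet normal 0.090 0.097 -0.991
outer loop
vertex -3.107 4.345 -2.522
vertex -2.154 4.325 -2.437
vertex -2.641 3.51 -2.561
endloop
endfacet
facet normal 0.962 0.139 -0.234
outer loop
vertex -2.154 4.325 -2.437
vertex -1.939 4.402 -1.507
vertex -1.919 3.546 -1.934
endloop
endfacet
facet normal -0.075 -0.736 0.673
outer loop
vertex -2.726 3.084 -1.709
vertex -2.293 3.635 -1.058
vertex -3.246 3.655 -1.143
endloop
endfacet
facet normal -0.614 -0.762 0.205
outer loop
vertex -2.726 3.084 -1.709
vertex -3.246 3.655 -1.143
vertex -3.461 3.578 -2.073
endloop
endfacet
facet normal -0.335 -0.829 -0.448
outer loop
vertex -2.726 3.084 -1.709
vertex -3.461 3.578 -2.073
vertex -2.641 3.51 -2.561
endloop
endfacet
facet normal 0.376 -0.843 -0.384
outer loop
vertex -2.726 3.084 -1.709
vertex -2.641 3.51 -2.561
vertex -1.919 3.546 -1.934
endloop
endfacet
facet normal 0.536 -0.786 0.309
outer loop
vertex -2.726 3.084 -1.709
vertex -1.919 3.546 -1.934
vertex -2.293 3.635 -1.058
endloop
endfacet
facet normal -0.090 -0.097 0.991
outer loop
vertex -3.246 3.655 -1.143
vertex -2.293 3.635 -1.058
vertex -2.759 4.47 -1.019
endloop
endfacet
facet normal -0.962 -0.139 0.234
outer loop
vertex -3.461 3.578 -2.073
vertex -3.246 3.655 -1.143
vertex -3.481 4.434 -1.646
endloop
endfacet
facet normal -0.511 -0.247 -0.824
outer loop
vertex -2.641 3.51 -2.561
vertex -3.461 3.578 -2.073
vertex -3.107 4.345 -2.522
endloop
endfacet
facet normal 0.639 -0.272 -0.720
outer loop
vertex -1.919 3.546 -1.934
vertex -2.641 3.51 -2.561
vertex -2.154 4.325 -2.437
endloop
endfacet
facet normal 0.898 -0.179 0.402
outer loop
vertex -2.293 3.635 -1.058
vertex -1.919 3.546 -1.934
vertex -1.939 4.402 -1.507
endloop
endfacet
facet normal -0.347 0.684 -0.641
outer loop
vertex -1.933 -1.002 -1.971
vertex -2.408 -1.79 -2.555
vertex -2.82 -1.219 -1.723
endloop
endfacet
facet normal 0.251 0.077 0.965
outer loop
vertex -1.933 -1.002 -1.971
vertex -2.82 -1.219 -1.723
vertex -2.012 -2.57 -1.825
endloop
endfacet
facet normal -0.347 0.684 -0.641
outer loop
vertex -2.82 -1.219 -1.723
vertex -2.408 -1.79 -2.555
vertex -3.396 -1.867 -2.102
endloop
endfacet
facet normal -0.313 -0.256 0.914
outer loop
vertex -2.82 -1.219 -1.723
vertex -3.396 -1.867 -2.102
vertex -2.012 -2.57 -1.825
endloop
endfacet
facet normal -0.347 0.685 -0.641
outer loop
vertex -3.396 -1.867 -2.102
vertex -2.408 -1.79 -2.555
vertex -3.228 -2.456 -2.823
endloop
endfacet
facet normal -0.471 -0.734 0.490
outer loop
vertex -3.396 -1.867 -2.102
vertex -3.228 -2.456 -2.823
vertex -2.012 -2.57 -1.825
endloop
endfacet
facet normal -0.347 0.685 -0.641
outer loop
vertex -3.228 -2.456 -2.823
vertex -2.408 -1.79 -2.555
vertex -2.442 -2.544 -3.342
endloop
endfacet
facet normal -0.103 -0.995 0.012
outer loop
vertex -3.228 -2.456 -2.823
vertex -2.442 -2.544 -3.342
vertex -2.012 -2.57 -1.825
endloop
endfacet
facet normal -0.347 0.685 -0.641
outer loop
vertex -2.442 -2.544 -3.342
vertex -2.408 -1.79 -2.555
vertex -1.631 -2.064 -3.269
endloop
endfacet
facet normal 0.513 -0.843 -0.160
outer loop
vertex -2.442 -2.544 -3.342
vertex -1.631 -2.064 -3.269
vertex -2.012 -2.57 -1.825
endloop
endfacet
facet normal -0.347 0.685 -0.641
outer loop
vertex -1.631 -2.064 -3.269
vertex -2.408 -1.79 -2.555
vertex -1.404 -1.378 -2.659
endloop
endfacet
facet normal 0.913 -0.394 0.103
outer loop
vertex -1.631 -2.064 -3.269
vertex -1.404 -1.378 -2.659
vertex -2.012 -2.57 -1.825
endloop
endfacet
facet normal -0.347 0.684 -0.641
outer loop
vertex -1.404 -1.378 -2.659
vertex -2.408 -1.79 -2.555
vertex -1.933 -1.002 -1.971
endloop
endfacet
facet normal 0.797 0.016 0.604
outer loop
vertex -1.404 -1.378 -2.659
vertex -1.933 -1.002 -1.971
vertex -2.012 -2.57 -1.825
endloop
endfacet

endsolid


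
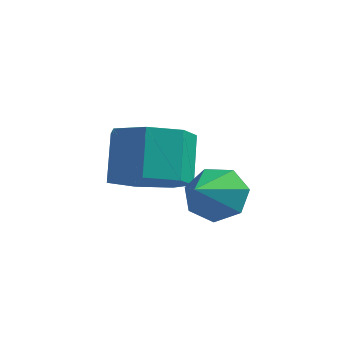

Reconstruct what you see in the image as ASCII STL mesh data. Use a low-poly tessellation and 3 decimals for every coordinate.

solid 
facet normal 0.241 -0.431 -0.869
outer loop
vertex 1.447 -0.186 -1.708
vertex 0.479 -0.061 -2.038
vertex 1.279 0.581 -2.135
endloop
endfacet
facet normal 0.952 0.278 0.126
outer loop
vertex 1.447 -0.186 -1.708
vertex 1.279 0.581 -2.135
vertex 1.088 0.457 -0.412
endloop
endfacet
facet normal 0.952 0.278 0.126
outer loop
vertex 1.088 0.457 -0.412
vertex 1.279 0.581 -2.135
vertex 0.92 1.224 -0.839
endloop
endfacet
facet normal -0.241 0.431 0.869
outer loop
vertex 1.088 0.457 -0.412
vertex 0.92 1.224 -0.839
vertex 0.121 0.581 -0.742
endloop
endfacet
facet normal 0.241 -0.431 -0.870
outer loop
vertex 1.279 0.581 -2.135
vertex 0.479 -0.061 -2.038
vertex 0.508 0.865 -2.489
endloop
endfacet
facet normal 0.447 0.845 -0.295
outer loop
vertex 1.279 0.581 -2.135
vertex 0.508 0.865 -2.489
vertex 0.92 1.224 -0.839
endloop
endfacet
facet normal 0.446 0.845 -0.295
outer loop
vertex 0.92 1.224 -0.839
vertex 0.508 0.865 -2.489
vertex 0.149 1.507 -1.193
endloop
endfacet
facet normal -0.241 0.431 0.870
outer loop
vertex 0.92 1.224 -0.839
vertex 0.149 1.507 -1.193
vertex 0.121 0.581 -0.742
endloop
endfacet
facet normal 0.241 -0.431 -0.870
outer loop
vertex 0.508 0.865 -2.489
vertex 0.479 -0.061 -2.038
vertex -0.284 0.451 -2.503
endloop
endfacet
facet normal -0.396 0.774 -0.493
outer loop
vertex 0.508 0.865 -2.489
vertex -0.284 0.451 -2.503
vertex 0.149 1.507 -1.193
endloop
endfacet
facet normal -0.396 0.774 -0.493
outer loop
vertex 0.149 1.507 -1.193
vertex -0.284 0.451 -2.503
vertex -0.643 1.093 -1.207
endloop
endfacet
facet normal -0.241 0.431 0.870
outer loop
vertex 0.149 1.507 -1.193
vertex -0.643 1.093 -1.207
vertex 0.121 0.581 -0.742
endloop
endfacet
facet normal 0.241 -0.431 -0.870
outer loop
vertex -0.284 0.451 -2.503
vertex 0.479 -0.061 -2.038
vertex -0.501 -0.349 -2.167
endloop
endfacet
facet normal -0.940 0.120 -0.320
outer loop
vertex -0.284 0.451 -2.503
vertex -0.501 -0.349 -2.167
vertex -0.643 1.093 -1.207
endloop
endfacet
facet normal -0.940 0.121 -0.320
outer loop
vertex -0.643 1.093 -1.207
vertex -0.501 -0.349 -2.167
vertex -0.86 0.294 -0.871
endloop
endfacet
facet normal -0.240 0.431 0.870
outer loop
vertex -0.643 1.093 -1.207
vertex -0.86 0.294 -0.871
vertex 0.121 0.581 -0.742
endloop
endfacet
facet normal 0.241 -0.431 -0.870
outer loop
vertex -0.501 -0.349 -2.167
vertex 0.479 -0.061 -2.038
vertex 0.02 -0.931 -1.734
endloop
endfacet
facet normal -0.776 -0.624 0.095
outer loop
vertex -0.501 -0.349 -2.167
vertex 0.02 -0.931 -1.734
vertex -0.86 0.294 -0.871
endloop
endfacet
facet normal -0.776 -0.624 0.094
outer loop
vertex -0.86 0.294 -0.871
vertex 0.02 -0.931 -1.734
vertex -0.339 -0.289 -0.438
endloop
endfacet
facet normal -0.240 0.431 0.870
outer loop
vertex -0.86 0.294 -0.871
vertex -0.339 -0.289 -0.438
vertex 0.121 0.581 -0.742
endloop
endfacet
facet normal 0.241 -0.431 -0.869
outer loop
vertex 0.02 -0.931 -1.734
vertex 0.479 -0.061 -2.038
vertex 0.887 -0.859 -1.529
endloop
endfacet
facet normal -0.029 -0.899 0.437
outer loop
vertex 0.02 -0.931 -1.734
vertex 0.887 -0.859 -1.529
vertex -0.339 -0.289 -0.438
endloop
endfacet
facet normal -0.028 -0.899 0.438
outer loop
vertex -0.339 -0.289 -0.438
vertex 0.887 -0.859 -1.529
vertex 0.528 -0.217 -0.234
endloop
endfacet
facet normal -0.240 0.431 0.870
outer loop
vertex -0.339 -0.289 -0.438
vertex 0.528 -0.217 -0.234
vertex 0.121 0.581 -0.742
endloop
endfacet
facet normal 0.241 -0.432 -0.869
outer loop
vertex 0.887 -0.859 -1.529
vertex 0.479 -0.061 -2.038
vertex 1.447 -0.186 -1.708
endloop
endfacet
facet normal 0.741 -0.497 0.452
outer loop
vertex 0.887 -0.859 -1.529
vertex 1.447 -0.186 -1.708
vertex 0.528 -0.217 -0.234
endloop
endfacet
facet normal 0.741 -0.497 0.452
outer loop
vertex 0.528 -0.217 -0.234
vertex 1.447 -0.186 -1.708
vertex 1.088 0.457 -0.412
endloop
endfacet
facet normal -0.242 0.430 0.870
outer loop
vertex 0.528 -0.217 -0.234
vertex 1.088 0.457 -0.412
vertex 0.121 0.581 -0.742
endloop
endfacet
facet normal -0.156 0.883 -0.443
outer loop
vertex 2.918 0.04 -2.444
vertex 2.217 0.107 -2.064
vertex 2.939 0.354 -1.825
endloop
endfacet
facet normal 0.942 -0.311 0.126
outer loop
vertex 2.918 0.04 -2.444
vertex 2.939 0.354 -1.825
vertex 2.423 -1.067 -1.476
endloop
endfacet
facet normal -0.156 0.883 -0.443
outer loop
vertex 2.939 0.354 -1.825
vertex 2.217 0.107 -2.064
vertex 2.416 0.482 -1.386
endloop
endfacet
facet normal 0.636 -0.042 0.770
outer loop
vertex 2.939 0.354 -1.825
vertex 2.416 0.482 -1.386
vertex 2.423 -1.067 -1.476
endloop
endfacet
facet normal -0.155 0.883 -0.443
outer loop
vertex 2.416 0.482 -1.386
vertex 2.217 0.107 -2.064
vertex 1.743 0.328 -1.458
endloop
endfacet
facet normal -0.093 -0.058 0.994
outer loop
vertex 2.416 0.482 -1.386
vertex 1.743 0.328 -1.458
vertex 2.423 -1.067 -1.476
endloop
endfacet
facet normal -0.155 0.883 -0.443
outer loop
vertex 1.743 0.328 -1.458
vertex 2.217 0.107 -2.064
vertex 1.427 0.007 -1.987
endloop
endfacet
facet normal -0.697 -0.348 0.627
outer loop
vertex 1.743 0.328 -1.458
vertex 1.427 0.007 -1.987
vertex 2.423 -1.067 -1.476
endloop
endfacet
facet normal -0.155 0.883 -0.442
outer loop
vertex 1.427 0.007 -1.987
vertex 2.217 0.107 -2.064
vertex 1.705 -0.238 -2.574
endloop
endfacet
facet normal -0.720 -0.692 -0.052
outer loop
vertex 1.427 0.007 -1.987
vertex 1.705 -0.238 -2.574
vertex 2.423 -1.067 -1.476
endloop
endfacet
facet normal -0.155 0.884 -0.442
outer loop
vertex 1.705 -0.238 -2.574
vertex 2.217 0.107 -2.064
vertex 2.369 -0.223 -2.777
endloop
endfacet
facet normal -0.145 -0.833 -0.534
outer loop
vertex 1.705 -0.238 -2.574
vertex 2.369 -0.223 -2.777
vertex 2.423 -1.067 -1.476
endloop
endfacet
facet normal -0.155 0.884 -0.442
outer loop
vertex 2.369 -0.223 -2.777
vertex 2.217 0.107 -2.064
vertex 2.918 0.04 -2.444
endloop
endfacet
facet normal 0.594 -0.663 -0.455
outer loop
vertex 2.369 -0.223 -2.777
vertex 2.918 0.04 -2.444
vertex 2.423 -1.067 -1.476
endloop
endfacet

endsolid


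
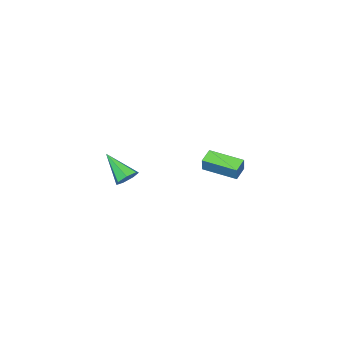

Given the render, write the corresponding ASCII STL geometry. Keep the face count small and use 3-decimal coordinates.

solid 
facet normal -0.889 -0.287 0.357
outer loop
vertex -3.777 1.343 1.212
vertex -4.389 2.931 0.965
vertex -4.011 1.137 0.464
endloop
endfacet
facet normal 0.355 -0.924 0.143
outer loop
vertex -3.291 1.369 0.175
vertex -3.777 1.343 1.212
vertex -4.011 1.137 0.464
endloop
endfacet
facet normal -0.889 -0.287 0.357
outer loop
vertex -4.011 1.137 0.464
vertex -4.389 2.931 0.965
vertex -4.623 2.725 0.217
endloop
endfacet
facet normal -0.288 -0.255 -0.923
outer loop
vertex -4.623 2.725 0.217
vertex -3.291 1.369 0.175
vertex -4.011 1.137 0.464
endloop
endfacet
facet normal 0.288 0.255 0.923
outer loop
vertex -3.777 1.343 1.212
vertex -3.669 3.163 0.676
vertex -4.389 2.931 0.965
endloop
endfacet
facet normal 0.355 -0.924 0.143
outer loop
vertex -3.057 1.575 0.923
vertex -3.777 1.343 1.212
vertex -3.291 1.369 0.175
endloop
endfacet
facet normal 0.288 0.255 0.923
outer loop
vertex -3.057 1.575 0.923
vertex -3.669 3.163 0.676
vertex -3.777 1.343 1.212
endloop
endfacet
facet normal -0.355 0.924 -0.143
outer loop
vertex -4.389 2.931 0.965
vertex -3.669 3.163 0.676
vertex -4.623 2.725 0.217
endloop
endfacet
facet normal -0.288 -0.255 -0.923
outer loop
vertex -3.903 2.957 -0.072
vertex -3.291 1.369 0.175
vertex -4.623 2.725 0.217
endloop
endfacet
facet normal -0.355 0.924 -0.143
outer loop
vertex -4.623 2.725 0.217
vertex -3.669 3.163 0.676
vertex -3.903 2.957 -0.072
endloop
endfacet
facet normal 0.889 0.287 -0.357
outer loop
vertex -3.903 2.957 -0.072
vertex -3.057 1.575 0.923
vertex -3.291 1.369 0.175
endloop
endfacet
facet normal 0.889 0.287 -0.357
outer loop
vertex -3.669 3.163 0.676
vertex -3.057 1.575 0.923
vertex -3.903 2.957 -0.072
endloop
endfacet
facet normal -0.020 0.786 -0.618
outer loop
vertex 2.514 2.538 2.647
vertex 2.183 2.231 2.267
vertex 2.007 2.576 2.712
endloop
endfacet
facet normal 0.145 0.339 0.930
outer loop
vertex 2.514 2.538 2.647
vertex 2.007 2.576 2.712
vertex 2.217 0.949 3.273
endloop
endfacet
facet normal -0.021 0.786 -0.618
outer loop
vertex 2.007 2.576 2.712
vertex 2.183 2.231 2.267
vertex 1.633 2.354 2.442
endloop
endfacet
facet normal -0.642 0.174 0.746
outer loop
vertex 2.007 2.576 2.712
vertex 1.633 2.354 2.442
vertex 2.217 0.949 3.273
endloop
endfacet
facet normal -0.021 0.786 -0.618
outer loop
vertex 1.633 2.354 2.442
vertex 2.183 2.231 2.267
vertex 1.673 2.039 2.04
endloop
endfacet
facet normal -0.941 -0.305 0.145
outer loop
vertex 1.633 2.354 2.442
vertex 1.673 2.039 2.04
vertex 2.217 0.949 3.273
endloop
endfacet
facet normal -0.021 0.786 -0.618
outer loop
vertex 1.673 2.039 2.04
vertex 2.183 2.231 2.267
vertex 2.097 1.869 1.809
endloop
endfacet
facet normal -0.526 -0.739 -0.421
outer loop
vertex 1.673 2.039 2.04
vertex 2.097 1.869 1.809
vertex 2.217 0.949 3.273
endloop
endfacet
facet normal -0.020 0.786 -0.618
outer loop
vertex 2.097 1.869 1.809
vertex 2.183 2.231 2.267
vertex 2.586 1.971 1.923
endloop
endfacet
facet normal 0.289 -0.800 -0.526
outer loop
vertex 2.097 1.869 1.809
vertex 2.586 1.971 1.923
vertex 2.217 0.949 3.273
endloop
endfacet
facet normal -0.020 0.786 -0.618
outer loop
vertex 2.586 1.971 1.923
vertex 2.183 2.231 2.267
vertex 2.771 2.269 2.296
endloop
endfacet
facet normal 0.893 -0.441 -0.090
outer loop
vertex 2.586 1.971 1.923
vertex 2.771 2.269 2.296
vertex 2.217 0.949 3.273
endloop
endfacet
facet normal -0.020 0.786 -0.618
outer loop
vertex 2.771 2.269 2.296
vertex 2.183 2.231 2.267
vertex 2.514 2.538 2.647
endloop
endfacet
facet normal 0.828 0.065 0.557
outer loop
vertex 2.771 2.269 2.296
vertex 2.514 2.538 2.647
vertex 2.217 0.949 3.273
endloop
endfacet

endsolid


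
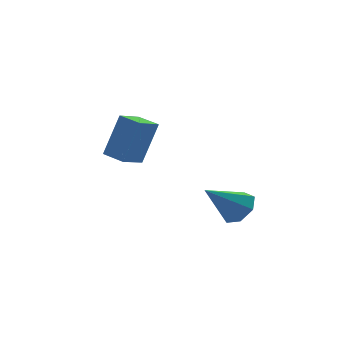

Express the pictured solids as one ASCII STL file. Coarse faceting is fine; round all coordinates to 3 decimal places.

solid 
facet normal -0.735 -0.611 0.292
outer loop
vertex 0.245 1.345 1.928
vertex -0.419 2.229 2.107
vertex -0.458 1.225 -0.09
endloop
endfacet
facet normal 0.593 -0.789 -0.160
outer loop
vertex 0.439 1.971 -0.447
vertex 0.245 1.345 1.928
vertex -0.458 1.225 -0.09
endloop
endfacet
facet normal -0.735 -0.611 0.292
outer loop
vertex -0.458 1.225 -0.09
vertex -0.419 2.229 2.107
vertex -1.122 2.109 0.089
endloop
endfacet
facet normal -0.329 -0.056 -0.943
outer loop
vertex -1.122 2.109 0.089
vertex 0.439 1.971 -0.447
vertex -0.458 1.225 -0.09
endloop
endfacet
facet normal 0.329 0.056 0.943
outer loop
vertex 0.245 1.345 1.928
vertex 0.478 2.975 1.75
vertex -0.419 2.229 2.107
endloop
endfacet
facet normal 0.593 -0.789 -0.160
outer loop
vertex 1.142 2.091 1.571
vertex 0.245 1.345 1.928
vertex 0.439 1.971 -0.447
endloop
endfacet
facet normal 0.329 0.056 0.943
outer loop
vertex 1.142 2.091 1.571
vertex 0.478 2.975 1.75
vertex 0.245 1.345 1.928
endloop
endfacet
facet normal -0.593 0.789 0.160
outer loop
vertex -0.419 2.229 2.107
vertex 0.478 2.975 1.75
vertex -1.122 2.109 0.089
endloop
endfacet
facet normal -0.329 -0.056 -0.943
outer loop
vertex -0.225 2.855 -0.268
vertex 0.439 1.971 -0.447
vertex -1.122 2.109 0.089
endloop
endfacet
facet normal -0.593 0.789 0.160
outer loop
vertex -1.122 2.109 0.089
vertex 0.478 2.975 1.75
vertex -0.225 2.855 -0.268
endloop
endfacet
facet normal 0.735 0.611 -0.292
outer loop
vertex -0.225 2.855 -0.268
vertex 1.142 2.091 1.571
vertex 0.439 1.971 -0.447
endloop
endfacet
facet normal 0.735 0.611 -0.292
outer loop
vertex 0.478 2.975 1.75
vertex 1.142 2.091 1.571
vertex -0.225 2.855 -0.268
endloop
endfacet
facet normal 0.744 0.232 -0.627
outer loop
vertex 3.657 -2.295 -0.766
vertex 3.32 -2.818 -1.359
vertex 3.166 -1.982 -1.233
endloop
endfacet
facet normal -0.170 0.726 0.666
outer loop
vertex 3.657 -2.295 -0.766
vertex 3.166 -1.982 -1.233
vertex 1.9 -3.262 -0.161
endloop
endfacet
facet normal 0.743 0.232 -0.629
outer loop
vertex 3.166 -1.982 -1.233
vertex 3.32 -2.818 -1.359
vertex 2.79 -2.299 -1.794
endloop
endfacet
facet normal -0.688 0.724 0.052
outer loop
vertex 3.166 -1.982 -1.233
vertex 2.79 -2.299 -1.794
vertex 1.9 -3.262 -0.161
endloop
endfacet
facet normal 0.743 0.233 -0.628
outer loop
vertex 2.79 -2.299 -1.794
vertex 3.32 -2.818 -1.359
vertex 2.814 -3.007 -2.028
endloop
endfacet
facet normal -0.899 0.110 -0.425
outer loop
vertex 2.79 -2.299 -1.794
vertex 2.814 -3.007 -2.028
vertex 1.9 -3.262 -0.161
endloop
endfacet
facet normal 0.743 0.233 -0.628
outer loop
vertex 2.814 -3.007 -2.028
vertex 3.32 -2.818 -1.359
vertex 3.219 -3.573 -1.759
endloop
endfacet
facet normal -0.642 -0.651 -0.404
outer loop
vertex 2.814 -3.007 -2.028
vertex 3.219 -3.573 -1.759
vertex 1.9 -3.262 -0.161
endloop
endfacet
facet normal 0.744 0.232 -0.626
outer loop
vertex 3.219 -3.573 -1.759
vertex 3.32 -2.818 -1.359
vertex 3.699 -3.571 -1.188
endloop
endfacet
facet normal -0.113 -0.989 0.099
outer loop
vertex 3.219 -3.573 -1.759
vertex 3.699 -3.571 -1.188
vertex 1.9 -3.262 -0.161
endloop
endfacet
facet normal 0.743 0.232 -0.628
outer loop
vertex 3.699 -3.571 -1.188
vertex 3.32 -2.818 -1.359
vertex 3.895 -3.002 -0.746
endloop
endfacet
facet normal 0.291 -0.647 0.704
outer loop
vertex 3.699 -3.571 -1.188
vertex 3.895 -3.002 -0.746
vertex 1.9 -3.262 -0.161
endloop
endfacet
facet normal 0.743 0.232 -0.627
outer loop
vertex 3.895 -3.002 -0.746
vertex 3.32 -2.818 -1.359
vertex 3.657 -2.295 -0.766
endloop
endfacet
facet normal 0.265 0.116 0.957
outer loop
vertex 3.895 -3.002 -0.746
vertex 3.657 -2.295 -0.766
vertex 1.9 -3.262 -0.161
endloop
endfacet

endsolid


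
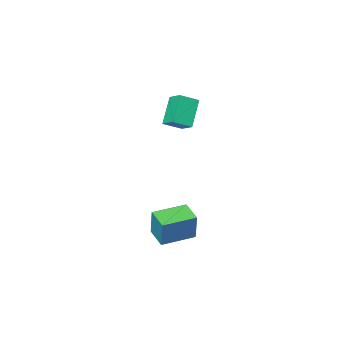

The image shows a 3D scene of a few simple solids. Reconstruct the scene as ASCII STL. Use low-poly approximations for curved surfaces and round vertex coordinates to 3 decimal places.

solid 
facet normal -0.483 -0.393 0.783
outer loop
vertex -1.428 -1.075 4.264
vertex -1.424 0.023 4.818
vertex -2.584 -0.785 3.697
endloop
endfacet
facet normal -0.003 -0.893 -0.451
outer loop
vertex -1.576 0.037 2.062
vertex -1.428 -1.075 4.264
vertex -2.584 -0.785 3.697
endloop
endfacet
facet normal -0.483 -0.393 0.783
outer loop
vertex -2.584 -0.785 3.697
vertex -1.424 0.023 4.818
vertex -2.58 0.313 4.251
endloop
endfacet
facet normal -0.876 0.220 -0.429
outer loop
vertex -2.58 0.313 4.251
vertex -1.576 0.037 2.062
vertex -2.584 -0.785 3.697
endloop
endfacet
facet normal 0.876 -0.220 0.429
outer loop
vertex -1.428 -1.075 4.264
vertex -0.416 0.845 3.183
vertex -1.424 0.023 4.818
endloop
endfacet
facet normal -0.003 -0.893 -0.451
outer loop
vertex -0.42 -0.253 2.629
vertex -1.428 -1.075 4.264
vertex -1.576 0.037 2.062
endloop
endfacet
facet normal 0.876 -0.220 0.429
outer loop
vertex -0.42 -0.253 2.629
vertex -0.416 0.845 3.183
vertex -1.428 -1.075 4.264
endloop
endfacet
facet normal 0.003 0.893 0.451
outer loop
vertex -1.424 0.023 4.818
vertex -0.416 0.845 3.183
vertex -2.58 0.313 4.251
endloop
endfacet
facet normal -0.876 0.220 -0.429
outer loop
vertex -1.572 1.135 2.616
vertex -1.576 0.037 2.062
vertex -2.58 0.313 4.251
endloop
endfacet
facet normal 0.003 0.893 0.451
outer loop
vertex -2.58 0.313 4.251
vertex -0.416 0.845 3.183
vertex -1.572 1.135 2.616
endloop
endfacet
facet normal 0.483 0.393 -0.783
outer loop
vertex -1.572 1.135 2.616
vertex -0.42 -0.253 2.629
vertex -1.576 0.037 2.062
endloop
endfacet
facet normal 0.483 0.393 -0.783
outer loop
vertex -0.416 0.845 3.183
vertex -0.42 -0.253 2.629
vertex -1.572 1.135 2.616
endloop
endfacet
facet normal -0.986 0.142 0.086
outer loop
vertex 0.158 3.252 -2.372
vertex 0.325 4.655 -2.776
vertex -0.075 2.748 -4.221
endloop
endfacet
facet normal -0.113 -0.955 0.275
outer loop
vertex 2.035 2.445 -4.404
vertex 0.158 3.252 -2.372
vertex -0.075 2.748 -4.221
endloop
endfacet
facet normal -0.986 0.142 0.086
outer loop
vertex -0.075 2.748 -4.221
vertex 0.325 4.655 -2.776
vertex 0.092 4.152 -4.624
endloop
endfacet
facet normal -0.121 -0.261 -0.958
outer loop
vertex 0.092 4.152 -4.624
vertex 2.035 2.445 -4.404
vertex -0.075 2.748 -4.221
endloop
endfacet
facet normal 0.121 0.261 0.958
outer loop
vertex 0.158 3.252 -2.372
vertex 2.435 4.352 -2.959
vertex 0.325 4.655 -2.776
endloop
endfacet
facet normal -0.114 -0.955 0.274
outer loop
vertex 2.268 2.948 -2.556
vertex 0.158 3.252 -2.372
vertex 2.035 2.445 -4.404
endloop
endfacet
facet normal 0.121 0.261 0.958
outer loop
vertex 2.268 2.948 -2.556
vertex 2.435 4.352 -2.959
vertex 0.158 3.252 -2.372
endloop
endfacet
facet normal 0.113 0.955 -0.274
outer loop
vertex 0.325 4.655 -2.776
vertex 2.435 4.352 -2.959
vertex 0.092 4.152 -4.624
endloop
endfacet
facet normal -0.121 -0.261 -0.958
outer loop
vertex 2.202 3.848 -4.808
vertex 2.035 2.445 -4.404
vertex 0.092 4.152 -4.624
endloop
endfacet
facet normal 0.114 0.955 -0.275
outer loop
vertex 0.092 4.152 -4.624
vertex 2.435 4.352 -2.959
vertex 2.202 3.848 -4.808
endloop
endfacet
facet normal 0.986 -0.142 -0.086
outer loop
vertex 2.202 3.848 -4.808
vertex 2.268 2.948 -2.556
vertex 2.035 2.445 -4.404
endloop
endfacet
facet normal 0.986 -0.142 -0.086
outer loop
vertex 2.435 4.352 -2.959
vertex 2.268 2.948 -2.556
vertex 2.202 3.848 -4.808
endloop
endfacet

endsolid


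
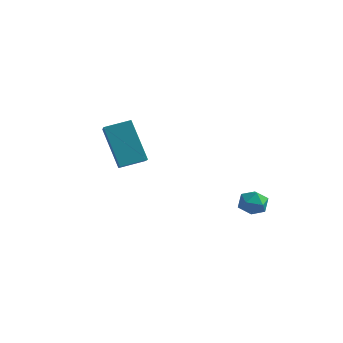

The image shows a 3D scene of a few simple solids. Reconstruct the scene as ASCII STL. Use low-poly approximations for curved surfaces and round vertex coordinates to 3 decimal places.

solid 
facet normal -0.513 0.857 -0.050
outer loop
vertex 2.494 2.849 -2.742
vertex 1.89 2.496 -2.595
vertex 2.286 2.764 -2.064
endloop
endfacet
facet normal 0.156 0.973 0.170
outer loop
vertex 2.494 2.849 -2.742
vertex 2.286 2.764 -2.064
vertex 2.974 2.684 -2.239
endloop
endfacet
facet normal 0.600 0.728 -0.333
outer loop
vertex 2.494 2.849 -2.742
vertex 2.974 2.684 -2.239
vertex 3.004 2.366 -2.879
endloop
endfacet
facet normal 0.204 0.461 -0.864
outer loop
vertex 2.494 2.849 -2.742
vertex 3.004 2.366 -2.879
vertex 2.333 2.251 -3.099
endloop
endfacet
facet normal -0.484 0.541 -0.688
outer loop
vertex 2.494 2.849 -2.742
vertex 2.333 2.251 -3.099
vertex 1.89 2.496 -2.595
endloop
endfacet
facet normal 0.263 0.591 0.763
outer loop
vertex 2.974 2.684 -2.239
vertex 2.286 2.764 -2.064
vertex 2.667 2.229 -1.781
endloop
endfacet
facet normal -0.819 0.405 0.407
outer loop
vertex 2.286 2.764 -2.064
vertex 1.89 2.496 -2.595
vertex 1.996 2.114 -2.001
endloop
endfacet
facet normal -0.772 -0.109 -0.626
outer loop
vertex 1.89 2.496 -2.595
vertex 2.333 2.251 -3.099
vertex 2.026 1.796 -2.641
endloop
endfacet
facet normal 0.339 -0.240 -0.910
outer loop
vertex 2.333 2.251 -3.099
vertex 3.004 2.366 -2.879
vertex 2.714 1.716 -2.816
endloop
endfacet
facet normal 0.980 0.194 -0.050
outer loop
vertex 3.004 2.366 -2.879
vertex 2.974 2.684 -2.239
vertex 3.11 1.984 -2.285
endloop
endfacet
facet normal -0.204 -0.461 0.864
outer loop
vertex 2.506 1.631 -2.138
vertex 2.667 2.229 -1.781
vertex 1.996 2.114 -2.001
endloop
endfacet
facet normal -0.600 -0.728 0.333
outer loop
vertex 2.506 1.631 -2.138
vertex 1.996 2.114 -2.001
vertex 2.026 1.796 -2.641
endloop
endfacet
facet normal -0.156 -0.973 -0.170
outer loop
vertex 2.506 1.631 -2.138
vertex 2.026 1.796 -2.641
vertex 2.714 1.716 -2.816
endloop
endfacet
facet normal 0.513 -0.857 0.050
outer loop
vertex 2.506 1.631 -2.138
vertex 2.714 1.716 -2.816
vertex 3.11 1.984 -2.285
endloop
endfacet
facet normal 0.484 -0.541 0.688
outer loop
vertex 2.506 1.631 -2.138
vertex 3.11 1.984 -2.285
vertex 2.667 2.229 -1.781
endloop
endfacet
facet normal -0.339 0.240 0.910
outer loop
vertex 1.996 2.114 -2.001
vertex 2.667 2.229 -1.781
vertex 2.286 2.764 -2.064
endloop
endfacet
facet normal -0.980 -0.194 0.050
outer loop
vertex 2.026 1.796 -2.641
vertex 1.996 2.114 -2.001
vertex 1.89 2.496 -2.595
endloop
endfacet
facet normal -0.263 -0.591 -0.763
outer loop
vertex 2.714 1.716 -2.816
vertex 2.026 1.796 -2.641
vertex 2.333 2.251 -3.099
endloop
endfacet
facet normal 0.819 -0.405 -0.407
outer loop
vertex 3.11 1.984 -2.285
vertex 2.714 1.716 -2.816
vertex 3.004 2.366 -2.879
endloop
endfacet
facet normal 0.772 0.109 0.626
outer loop
vertex 2.667 2.229 -1.781
vertex 3.11 1.984 -2.285
vertex 2.974 2.684 -2.239
endloop
endfacet
facet normal -0.518 0.707 -0.482
outer loop
vertex -3.852 0.496 0.991
vertex -3.021 1.308 1.289
vertex -2.757 0.048 -0.841
endloop
endfacet
facet normal -0.693 -0.677 -0.249
outer loop
vertex -1.779 -1.288 0.071
vertex -3.852 0.496 0.991
vertex -2.757 0.048 -0.841
endloop
endfacet
facet normal -0.517 0.707 -0.482
outer loop
vertex -2.757 0.048 -0.841
vertex -3.021 1.308 1.289
vertex -1.926 0.86 -0.542
endloop
endfacet
facet normal 0.503 -0.205 -0.840
outer loop
vertex -1.926 0.86 -0.542
vertex -1.779 -1.288 0.071
vertex -2.757 0.048 -0.841
endloop
endfacet
facet normal -0.502 0.206 0.840
outer loop
vertex -3.852 0.496 0.991
vertex -2.043 -0.028 2.201
vertex -3.021 1.308 1.289
endloop
endfacet
facet normal -0.693 -0.677 -0.249
outer loop
vertex -2.874 -0.84 1.902
vertex -3.852 0.496 0.991
vertex -1.779 -1.288 0.071
endloop
endfacet
facet normal -0.502 0.205 0.840
outer loop
vertex -2.874 -0.84 1.902
vertex -2.043 -0.028 2.201
vertex -3.852 0.496 0.991
endloop
endfacet
facet normal 0.693 0.677 0.249
outer loop
vertex -3.021 1.308 1.289
vertex -2.043 -0.028 2.201
vertex -1.926 0.86 -0.542
endloop
endfacet
facet normal 0.502 -0.205 -0.840
outer loop
vertex -0.948 -0.476 0.369
vertex -1.779 -1.288 0.071
vertex -1.926 0.86 -0.542
endloop
endfacet
facet normal 0.693 0.677 0.249
outer loop
vertex -1.926 0.86 -0.542
vertex -2.043 -0.028 2.201
vertex -0.948 -0.476 0.369
endloop
endfacet
facet normal 0.518 -0.707 0.482
outer loop
vertex -0.948 -0.476 0.369
vertex -2.874 -0.84 1.902
vertex -1.779 -1.288 0.071
endloop
endfacet
facet normal 0.517 -0.707 0.482
outer loop
vertex -2.043 -0.028 2.201
vertex -2.874 -0.84 1.902
vertex -0.948 -0.476 0.369
endloop
endfacet

endsolid


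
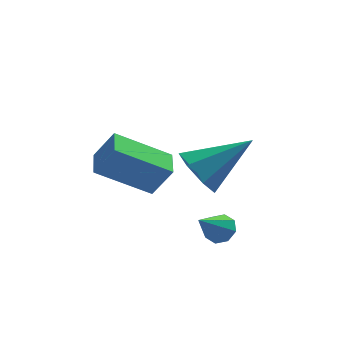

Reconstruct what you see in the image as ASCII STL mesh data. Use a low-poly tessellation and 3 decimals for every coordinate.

solid 
facet normal -0.521 0.112 -0.846
outer loop
vertex -4.759 -2.836 2.876
vertex -4.725 -1.833 2.988
vertex -3.079 -2.777 1.85
endloop
endfacet
facet normal -0.033 -0.993 -0.111
outer loop
vertex -2.475 -2.907 2.832
vertex -4.759 -2.836 2.876
vertex -3.079 -2.777 1.85
endloop
endfacet
facet normal -0.521 0.112 -0.846
outer loop
vertex -3.079 -2.777 1.85
vertex -4.725 -1.833 2.988
vertex -3.045 -1.774 1.962
endloop
endfacet
facet normal 0.853 0.029 -0.521
outer loop
vertex -3.045 -1.774 1.962
vertex -2.475 -2.907 2.832
vertex -3.079 -2.777 1.85
endloop
endfacet
facet normal -0.853 -0.029 0.521
outer loop
vertex -4.759 -2.836 2.876
vertex -4.121 -1.963 3.97
vertex -4.725 -1.833 2.988
endloop
endfacet
facet normal -0.033 -0.993 -0.111
outer loop
vertex -4.155 -2.966 3.858
vertex -4.759 -2.836 2.876
vertex -2.475 -2.907 2.832
endloop
endfacet
facet normal -0.853 -0.029 0.521
outer loop
vertex -4.155 -2.966 3.858
vertex -4.121 -1.963 3.97
vertex -4.759 -2.836 2.876
endloop
endfacet
facet normal 0.033 0.993 0.111
outer loop
vertex -4.725 -1.833 2.988
vertex -4.121 -1.963 3.97
vertex -3.045 -1.774 1.962
endloop
endfacet
facet normal 0.853 0.029 -0.521
outer loop
vertex -2.441 -1.904 2.944
vertex -2.475 -2.907 2.832
vertex -3.045 -1.774 1.962
endloop
endfacet
facet normal 0.033 0.993 0.111
outer loop
vertex -3.045 -1.774 1.962
vertex -4.121 -1.963 3.97
vertex -2.441 -1.904 2.944
endloop
endfacet
facet normal 0.521 -0.112 0.846
outer loop
vertex -2.441 -1.904 2.944
vertex -4.155 -2.966 3.858
vertex -2.475 -2.907 2.832
endloop
endfacet
facet normal 0.521 -0.112 0.846
outer loop
vertex -4.121 -1.963 3.97
vertex -4.155 -2.966 3.858
vertex -2.441 -1.904 2.944
endloop
endfacet
facet normal -0.815 -0.150 -0.560
outer loop
vertex -0.941 1.18 -0.486
vertex -1.46 1.008 0.315
vertex -1.306 1.853 -0.136
endloop
endfacet
facet normal 0.663 0.596 -0.454
outer loop
vertex -0.941 1.18 -0.486
vertex -1.306 1.853 -0.136
vertex 0.3 1.332 1.525
endloop
endfacet
facet normal -0.815 -0.150 -0.560
outer loop
vertex -1.306 1.853 -0.136
vertex -1.46 1.008 0.315
vertex -1.787 1.889 0.554
endloop
endfacet
facet normal 0.214 0.972 0.098
outer loop
vertex -1.306 1.853 -0.136
vertex -1.787 1.889 0.554
vertex 0.3 1.332 1.525
endloop
endfacet
facet normal -0.815 -0.150 -0.560
outer loop
vertex -1.787 1.889 0.554
vertex -1.46 1.008 0.315
vertex -2.022 1.262 1.064
endloop
endfacet
facet normal -0.166 0.659 0.734
outer loop
vertex -1.787 1.889 0.554
vertex -2.022 1.262 1.064
vertex 0.3 1.332 1.525
endloop
endfacet
facet normal -0.815 -0.150 -0.560
outer loop
vertex -2.022 1.262 1.064
vertex -1.46 1.008 0.315
vertex -1.834 0.444 1.01
endloop
endfacet
facet normal -0.190 -0.108 0.976
outer loop
vertex -2.022 1.262 1.064
vertex -1.834 0.444 1.01
vertex 0.3 1.332 1.525
endloop
endfacet
facet normal -0.814 -0.151 -0.560
outer loop
vertex -1.834 0.444 1.01
vertex -1.46 1.008 0.315
vertex -1.364 0.05 0.433
endloop
endfacet
facet normal 0.158 -0.751 0.641
outer loop
vertex -1.834 0.444 1.01
vertex -1.364 0.05 0.433
vertex 0.3 1.332 1.525
endloop
endfacet
facet normal -0.815 -0.151 -0.560
outer loop
vertex -1.364 0.05 0.433
vertex -1.46 1.008 0.315
vertex -0.967 0.377 -0.233
endloop
endfacet
facet normal 0.618 -0.786 -0.018
outer loop
vertex -1.364 0.05 0.433
vertex -0.967 0.377 -0.233
vertex 0.3 1.332 1.525
endloop
endfacet
facet normal -0.815 -0.150 -0.560
outer loop
vertex -0.967 0.377 -0.233
vertex -1.46 1.008 0.315
vertex -0.941 1.18 -0.486
endloop
endfacet
facet normal 0.842 -0.187 -0.506
outer loop
vertex -0.967 0.377 -0.233
vertex -0.941 1.18 -0.486
vertex 0.3 1.332 1.525
endloop
endfacet
facet normal 0.515 0.539 -0.666
outer loop
vertex -0.567 -1.794 -0.07
vertex -1.004 -1.809 -0.42
vertex -0.836 -1.465 -0.012
endloop
endfacet
facet normal 0.366 0.137 0.920
outer loop
vertex -0.567 -1.794 -0.07
vertex -0.836 -1.465 -0.012
vertex -1.716 -2.551 0.5
endloop
endfacet
facet normal 0.517 0.537 -0.666
outer loop
vertex -0.836 -1.465 -0.012
vertex -1.004 -1.809 -0.42
vertex -1.202 -1.337 -0.193
endloop
endfacet
facet normal -0.208 0.550 0.809
outer loop
vertex -0.836 -1.465 -0.012
vertex -1.202 -1.337 -0.193
vertex -1.716 -2.551 0.5
endloop
endfacet
facet normal 0.516 0.537 -0.667
outer loop
vertex -1.202 -1.337 -0.193
vertex -1.004 -1.809 -0.42
vertex -1.453 -1.486 -0.507
endloop
endfacet
facet normal -0.767 0.531 0.361
outer loop
vertex -1.202 -1.337 -0.193
vertex -1.453 -1.486 -0.507
vertex -1.716 -2.551 0.5
endloop
endfacet
facet normal 0.516 0.538 -0.666
outer loop
vertex -1.453 -1.486 -0.507
vertex -1.004 -1.809 -0.42
vertex -1.44 -1.824 -0.77
endloop
endfacet
facet normal -0.983 0.089 -0.163
outer loop
vertex -1.453 -1.486 -0.507
vertex -1.44 -1.824 -0.77
vertex -1.716 -2.551 0.5
endloop
endfacet
facet normal 0.517 0.537 -0.667
outer loop
vertex -1.44 -1.824 -0.77
vertex -1.004 -1.809 -0.42
vertex -1.172 -2.154 -0.828
endloop
endfacet
facet normal -0.730 -0.513 -0.452
outer loop
vertex -1.44 -1.824 -0.77
vertex -1.172 -2.154 -0.828
vertex -1.716 -2.551 0.5
endloop
endfacet
facet normal 0.515 0.538 -0.667
outer loop
vertex -1.172 -2.154 -0.828
vertex -1.004 -1.809 -0.42
vertex -0.805 -2.281 -0.647
endloop
endfacet
facet normal -0.153 -0.928 -0.340
outer loop
vertex -1.172 -2.154 -0.828
vertex -0.805 -2.281 -0.647
vertex -1.716 -2.551 0.5
endloop
endfacet
facet normal 0.516 0.538 -0.666
outer loop
vertex -0.805 -2.281 -0.647
vertex -1.004 -1.809 -0.42
vertex -0.555 -2.132 -0.333
endloop
endfacet
facet normal 0.405 -0.908 0.108
outer loop
vertex -0.805 -2.281 -0.647
vertex -0.555 -2.132 -0.333
vertex -1.716 -2.551 0.5
endloop
endfacet
facet normal 0.516 0.537 -0.667
outer loop
vertex -0.555 -2.132 -0.333
vertex -1.004 -1.809 -0.42
vertex -0.567 -1.794 -0.07
endloop
endfacet
facet normal 0.620 -0.468 0.629
outer loop
vertex -0.555 -2.132 -0.333
vertex -0.567 -1.794 -0.07
vertex -1.716 -2.551 0.5
endloop
endfacet

endsolid


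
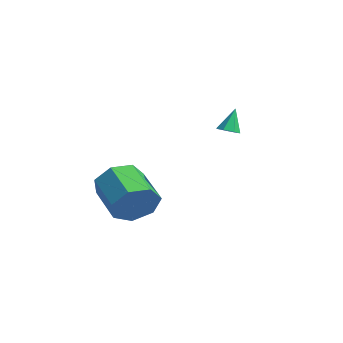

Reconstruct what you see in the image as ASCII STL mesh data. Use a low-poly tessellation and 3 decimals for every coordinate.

solid 
facet normal 0.180 -0.382 -0.906
outer loop
vertex 0.449 2.078 2.656
vertex -0.05 2.089 2.552
vertex 0.3 2.451 2.469
endloop
endfacet
facet normal 0.799 0.492 0.345
outer loop
vertex 0.449 2.078 2.656
vertex 0.3 2.451 2.469
vertex -0.27 2.551 3.648
endloop
endfacet
facet normal 0.180 -0.382 -0.907
outer loop
vertex 0.3 2.451 2.469
vertex -0.05 2.089 2.552
vertex -0.113 2.551 2.345
endloop
endfacet
facet normal 0.227 0.973 0.027
outer loop
vertex 0.3 2.451 2.469
vertex -0.113 2.551 2.345
vertex -0.27 2.551 3.648
endloop
endfacet
facet normal 0.181 -0.382 -0.907
outer loop
vertex -0.113 2.551 2.345
vertex -0.05 2.089 2.552
vertex -0.479 2.304 2.376
endloop
endfacet
facet normal -0.562 0.824 -0.068
outer loop
vertex -0.113 2.551 2.345
vertex -0.479 2.304 2.376
vertex -0.27 2.551 3.648
endloop
endfacet
facet normal 0.181 -0.380 -0.907
outer loop
vertex -0.479 2.304 2.376
vertex -0.05 2.089 2.552
vertex -0.522 1.895 2.539
endloop
endfacet
facet normal -0.979 0.155 0.131
outer loop
vertex -0.479 2.304 2.376
vertex -0.522 1.895 2.539
vertex -0.27 2.551 3.648
endloop
endfacet
facet normal 0.182 -0.381 -0.907
outer loop
vertex -0.522 1.895 2.539
vertex -0.05 2.089 2.552
vertex -0.21 1.632 2.712
endloop
endfacet
facet normal -0.706 -0.527 0.472
outer loop
vertex -0.522 1.895 2.539
vertex -0.21 1.632 2.712
vertex -0.27 2.551 3.648
endloop
endfacet
facet normal 0.181 -0.381 -0.907
outer loop
vertex -0.21 1.632 2.712
vertex -0.05 2.089 2.552
vertex 0.222 1.714 2.764
endloop
endfacet
facet normal 0.051 -0.711 0.701
outer loop
vertex -0.21 1.632 2.712
vertex 0.222 1.714 2.764
vertex -0.27 2.551 3.648
endloop
endfacet
facet normal 0.181 -0.382 -0.907
outer loop
vertex 0.222 1.714 2.764
vertex -0.05 2.089 2.552
vertex 0.449 2.078 2.656
endloop
endfacet
facet normal 0.720 -0.258 0.645
outer loop
vertex 0.222 1.714 2.764
vertex 0.449 2.078 2.656
vertex -0.27 2.551 3.648
endloop
endfacet
facet normal 0.927 -0.059 -0.370
outer loop
vertex 2.103 -3.489 0.918
vertex 1.776 -3.005 0.021
vertex 2.161 -2.562 0.916
endloop
endfacet
facet normal 0.369 -0.021 0.929
outer loop
vertex 2.103 -3.489 0.918
vertex 2.161 -2.562 0.916
vertex 0.35 -3.378 1.616
endloop
endfacet
facet normal 0.369 -0.021 0.929
outer loop
vertex 0.35 -3.378 1.616
vertex 2.161 -2.562 0.916
vertex 0.408 -2.452 1.614
endloop
endfacet
facet normal -0.928 0.059 0.369
outer loop
vertex 0.35 -3.378 1.616
vertex 0.408 -2.452 1.614
vertex 0.024 -2.895 0.719
endloop
endfacet
facet normal 0.927 -0.059 -0.370
outer loop
vertex 2.161 -2.562 0.916
vertex 1.776 -3.005 0.021
vertex 1.929 -1.969 0.24
endloop
endfacet
facet normal 0.278 0.767 0.578
outer loop
vertex 2.161 -2.562 0.916
vertex 1.929 -1.969 0.24
vertex 0.408 -2.452 1.614
endloop
endfacet
facet normal 0.279 0.767 0.578
outer loop
vertex 0.408 -2.452 1.614
vertex 1.929 -1.969 0.24
vertex 0.176 -1.858 0.938
endloop
endfacet
facet normal -0.928 0.058 0.369
outer loop
vertex 0.408 -2.452 1.614
vertex 0.176 -1.858 0.938
vertex 0.024 -2.895 0.719
endloop
endfacet
facet normal 0.928 -0.059 -0.369
outer loop
vertex 1.929 -1.969 0.24
vertex 1.776 -3.005 0.021
vertex 1.583 -2.156 -0.601
endloop
endfacet
facet normal -0.021 0.978 -0.209
outer loop
vertex 1.929 -1.969 0.24
vertex 1.583 -2.156 -0.601
vertex 0.176 -1.858 0.938
endloop
endfacet
facet normal -0.022 0.978 -0.209
outer loop
vertex 0.176 -1.858 0.938
vertex 1.583 -2.156 -0.601
vertex -0.17 -2.046 0.097
endloop
endfacet
facet normal -0.928 0.058 0.369
outer loop
vertex 0.176 -1.858 0.938
vertex -0.17 -2.046 0.097
vertex 0.024 -2.895 0.719
endloop
endfacet
facet normal 0.928 -0.059 -0.369
outer loop
vertex 1.583 -2.156 -0.601
vertex 1.776 -3.005 0.021
vertex 1.382 -2.983 -0.973
endloop
endfacet
facet normal -0.306 0.451 -0.838
outer loop
vertex 1.583 -2.156 -0.601
vertex 1.382 -2.983 -0.973
vertex -0.17 -2.046 0.097
endloop
endfacet
facet normal -0.305 0.452 -0.838
outer loop
vertex -0.17 -2.046 0.097
vertex 1.382 -2.983 -0.973
vertex -0.371 -2.872 -0.275
endloop
endfacet
facet normal -0.927 0.059 0.370
outer loop
vertex -0.17 -2.046 0.097
vertex -0.371 -2.872 -0.275
vertex 0.024 -2.895 0.719
endloop
endfacet
facet normal 0.928 -0.059 -0.369
outer loop
vertex 1.382 -2.983 -0.973
vertex 1.776 -3.005 0.021
vertex 1.478 -3.826 -0.597
endloop
endfacet
facet normal -0.359 -0.414 -0.836
outer loop
vertex 1.382 -2.983 -0.973
vertex 1.478 -3.826 -0.597
vertex -0.371 -2.872 -0.275
endloop
endfacet
facet normal -0.359 -0.414 -0.836
outer loop
vertex -0.371 -2.872 -0.275
vertex 1.478 -3.826 -0.597
vertex -0.274 -3.715 0.101
endloop
endfacet
facet normal -0.927 0.058 0.370
outer loop
vertex -0.371 -2.872 -0.275
vertex -0.274 -3.715 0.101
vertex 0.024 -2.895 0.719
endloop
endfacet
facet normal 0.927 -0.059 -0.369
outer loop
vertex 1.478 -3.826 -0.597
vertex 1.776 -3.005 0.021
vertex 1.799 -4.052 0.245
endloop
endfacet
facet normal -0.143 -0.968 -0.205
outer loop
vertex 1.478 -3.826 -0.597
vertex 1.799 -4.052 0.245
vertex -0.274 -3.715 0.101
endloop
endfacet
facet normal -0.143 -0.968 -0.206
outer loop
vertex -0.274 -3.715 0.101
vertex 1.799 -4.052 0.245
vertex 0.046 -3.941 0.942
endloop
endfacet
facet normal -0.928 0.059 0.369
outer loop
vertex -0.274 -3.715 0.101
vertex 0.046 -3.941 0.942
vertex 0.024 -2.895 0.719
endloop
endfacet
facet normal 0.927 -0.059 -0.370
outer loop
vertex 1.799 -4.052 0.245
vertex 1.776 -3.005 0.021
vertex 2.103 -3.489 0.918
endloop
endfacet
facet normal 0.181 -0.793 0.582
outer loop
vertex 1.799 -4.052 0.245
vertex 2.103 -3.489 0.918
vertex 0.046 -3.941 0.942
endloop
endfacet
facet normal 0.181 -0.793 0.581
outer loop
vertex 0.046 -3.941 0.942
vertex 2.103 -3.489 0.918
vertex 0.35 -3.378 1.616
endloop
endfacet
facet normal -0.928 0.059 0.369
outer loop
vertex 0.046 -3.941 0.942
vertex 0.35 -3.378 1.616
vertex 0.024 -2.895 0.719
endloop
endfacet

endsolid
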